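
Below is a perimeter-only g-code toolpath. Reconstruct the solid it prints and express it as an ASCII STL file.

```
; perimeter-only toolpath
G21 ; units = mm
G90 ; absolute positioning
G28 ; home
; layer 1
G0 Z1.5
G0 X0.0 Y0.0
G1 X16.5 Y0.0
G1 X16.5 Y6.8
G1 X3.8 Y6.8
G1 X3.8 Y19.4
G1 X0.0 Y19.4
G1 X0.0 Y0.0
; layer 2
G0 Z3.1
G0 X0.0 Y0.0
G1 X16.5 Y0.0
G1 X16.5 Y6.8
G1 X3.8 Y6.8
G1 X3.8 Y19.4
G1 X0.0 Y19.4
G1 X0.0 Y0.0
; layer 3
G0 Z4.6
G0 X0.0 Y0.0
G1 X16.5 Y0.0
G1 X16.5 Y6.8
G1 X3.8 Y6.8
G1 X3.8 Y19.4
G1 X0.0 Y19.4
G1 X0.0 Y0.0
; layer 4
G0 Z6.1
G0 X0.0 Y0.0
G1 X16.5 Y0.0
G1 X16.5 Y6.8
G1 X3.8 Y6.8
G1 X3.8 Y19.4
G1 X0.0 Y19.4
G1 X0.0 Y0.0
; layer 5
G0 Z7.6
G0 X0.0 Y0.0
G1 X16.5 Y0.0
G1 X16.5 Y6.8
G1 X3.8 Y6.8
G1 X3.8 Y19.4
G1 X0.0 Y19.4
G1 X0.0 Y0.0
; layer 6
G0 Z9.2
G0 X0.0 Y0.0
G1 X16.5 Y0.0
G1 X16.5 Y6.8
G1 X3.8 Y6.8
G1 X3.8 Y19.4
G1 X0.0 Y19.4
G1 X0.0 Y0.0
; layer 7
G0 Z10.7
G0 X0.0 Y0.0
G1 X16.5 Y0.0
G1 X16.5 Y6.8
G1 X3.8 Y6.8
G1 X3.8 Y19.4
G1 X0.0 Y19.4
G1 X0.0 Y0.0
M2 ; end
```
solid part
  facet normal 0.0000 0.0000 -1.0000
    outer loop
      vertex 16.5 6.8 0.0
      vertex 16.5 0.0 0.0
      vertex 0.0 0.0 0.0
    endloop
  endfacet
  facet normal 0.0000 0.0000 -1.0000
    outer loop
      vertex 3.8 6.8 0.0
      vertex 16.5 6.8 0.0
      vertex 0.0 0.0 0.0
    endloop
  endfacet
  facet normal 0.0000 0.0000 -1.0000
    outer loop
      vertex 3.8 19.4 0.0
      vertex 3.8 6.8 0.0
      vertex 0.0 0.0 0.0
    endloop
  endfacet
  facet normal 0.0000 0.0000 -1.0000
    outer loop
      vertex 0.0 19.4 0.0
      vertex 3.8 19.4 0.0
      vertex 0.0 0.0 0.0
    endloop
  endfacet
  facet normal 0.0000 0.0000 1.0000
    outer loop
      vertex 0.0 0.0 10.7
      vertex 16.5 0.0 10.7
      vertex 16.5 6.8 10.7
    endloop
  endfacet
  facet normal 0.0000 0.0000 1.0000
    outer loop
      vertex 0.0 0.0 10.7
      vertex 16.5 6.8 10.7
      vertex 3.8 6.8 10.7
    endloop
  endfacet
  facet normal 0.0000 0.0000 1.0000
    outer loop
      vertex 0.0 0.0 10.7
      vertex 3.8 6.8 10.7
      vertex 3.8 19.4 10.7
    endloop
  endfacet
  facet normal 0.0000 0.0000 1.0000
    outer loop
      vertex 0.0 0.0 10.7
      vertex 3.8 19.4 10.7
      vertex 0.0 19.4 10.7
    endloop
  endfacet
  facet normal 0.0000 -1.0000 0.0000
    outer loop
      vertex 0.0 0.0 0.0
      vertex 16.5 0.0 0.0
      vertex 16.5 0.0 10.7
    endloop
  endfacet
  facet normal 0.0000 -1.0000 0.0000
    outer loop
      vertex 0.0 0.0 0.0
      vertex 16.5 0.0 10.7
      vertex 0.0 0.0 10.7
    endloop
  endfacet
  facet normal 1.0000 0.0000 0.0000
    outer loop
      vertex 16.5 0.0 0.0
      vertex 16.5 6.8 0.0
      vertex 16.5 6.8 10.7
    endloop
  endfacet
  facet normal 1.0000 0.0000 0.0000
    outer loop
      vertex 16.5 0.0 0.0
      vertex 16.5 6.8 10.7
      vertex 16.5 0.0 10.7
    endloop
  endfacet
  facet normal 0.0000 1.0000 0.0000
    outer loop
      vertex 16.5 6.8 0.0
      vertex 3.8 6.8 0.0
      vertex 3.8 6.8 10.7
    endloop
  endfacet
  facet normal 0.0000 1.0000 0.0000
    outer loop
      vertex 16.5 6.8 0.0
      vertex 3.8 6.8 10.7
      vertex 16.5 6.8 10.7
    endloop
  endfacet
  facet normal 1.0000 0.0000 0.0000
    outer loop
      vertex 3.8 6.8 0.0
      vertex 3.8 19.4 0.0
      vertex 3.8 19.4 10.7
    endloop
  endfacet
  facet normal 1.0000 0.0000 0.0000
    outer loop
      vertex 3.8 6.8 0.0
      vertex 3.8 19.4 10.7
      vertex 3.8 6.8 10.7
    endloop
  endfacet
  facet normal 0.0000 1.0000 0.0000
    outer loop
      vertex 3.8 19.4 0.0
      vertex 0.0 19.4 0.0
      vertex 0.0 19.4 10.7
    endloop
  endfacet
  facet normal 0.0000 1.0000 0.0000
    outer loop
      vertex 3.8 19.4 0.0
      vertex 0.0 19.4 10.7
      vertex 3.8 19.4 10.7
    endloop
  endfacet
  facet normal -1.0000 0.0000 0.0000
    outer loop
      vertex 0.0 19.4 0.0
      vertex 0.0 0.0 0.0
      vertex 0.0 0.0 10.7
    endloop
  endfacet
  facet normal -1.0000 0.0000 0.0000
    outer loop
      vertex 0.0 19.4 0.0
      vertex 0.0 0.0 10.7
      vertex 0.0 19.4 10.7
    endloop
  endfacet
endsolid part

The G0 Z moves step by Δz≈1.5 mm. Every layer's G1 loop is the same polygon, so the solid is a straight extrusion of it from z=0 to z≈10.7. Closing with flat bottom and top caps and triangulating gives 20 facets — an L-shaped prism: outer 16.5 × 19.4 mm, arm thicknesses ≈ 6.8 mm (horizontal) and 3.8 mm (vertical), extruded 10.7 mm in z.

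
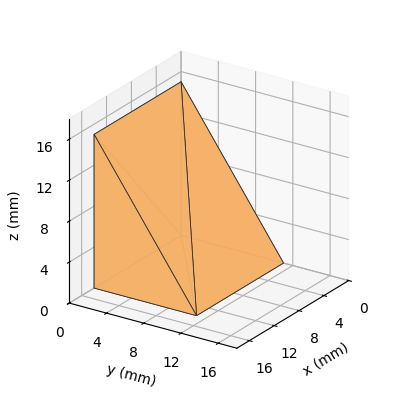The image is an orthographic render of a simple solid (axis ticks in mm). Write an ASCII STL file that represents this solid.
Reading the render: the shape is a wedge (ramp): 14 × 11 mm base, rising to 15 mm along the y=0 edge and sloping linearly to z=0 at y=11 (dimensions read to the nearest mm from the axis ticks). For the STL, each face is triangulated and given an outward normal.

solid part
  facet normal 0.0000 0.0000 -1.0000
    outer loop
      vertex 14.00 11.00 0.00
      vertex 14.00 0.00 0.00
      vertex 0.00 0.00 0.00
    endloop
  endfacet
  facet normal 0.0000 0.0000 -1.0000
    outer loop
      vertex 0.00 11.00 0.00
      vertex 14.00 11.00 0.00
      vertex 0.00 0.00 0.00
    endloop
  endfacet
  facet normal 0.0000 -1.0000 0.0000
    outer loop
      vertex 0.00 0.00 0.00
      vertex 14.00 0.00 0.00
      vertex 14.00 0.00 15.00
    endloop
  endfacet
  facet normal 0.0000 -1.0000 0.0000
    outer loop
      vertex 0.00 0.00 0.00
      vertex 14.00 0.00 15.00
      vertex 0.00 0.00 15.00
    endloop
  endfacet
  facet normal 0.0000 0.8064 0.5914
    outer loop
      vertex 0.00 0.00 15.00
      vertex 14.00 0.00 15.00
      vertex 14.00 11.00 0.00
    endloop
  endfacet
  facet normal 0.0000 0.8064 0.5914
    outer loop
      vertex 0.00 0.00 15.00
      vertex 14.00 11.00 0.00
      vertex 0.00 11.00 0.00
    endloop
  endfacet
  facet normal -1.0000 0.0000 0.0000
    outer loop
      vertex 0.00 0.00 15.00
      vertex 0.00 11.00 0.00
      vertex 0.00 0.00 0.00
    endloop
  endfacet
  facet normal 1.0000 0.0000 0.0000
    outer loop
      vertex 14.00 0.00 0.00
      vertex 14.00 11.00 0.00
      vertex 14.00 0.00 15.00
    endloop
  endfacet
endsolid part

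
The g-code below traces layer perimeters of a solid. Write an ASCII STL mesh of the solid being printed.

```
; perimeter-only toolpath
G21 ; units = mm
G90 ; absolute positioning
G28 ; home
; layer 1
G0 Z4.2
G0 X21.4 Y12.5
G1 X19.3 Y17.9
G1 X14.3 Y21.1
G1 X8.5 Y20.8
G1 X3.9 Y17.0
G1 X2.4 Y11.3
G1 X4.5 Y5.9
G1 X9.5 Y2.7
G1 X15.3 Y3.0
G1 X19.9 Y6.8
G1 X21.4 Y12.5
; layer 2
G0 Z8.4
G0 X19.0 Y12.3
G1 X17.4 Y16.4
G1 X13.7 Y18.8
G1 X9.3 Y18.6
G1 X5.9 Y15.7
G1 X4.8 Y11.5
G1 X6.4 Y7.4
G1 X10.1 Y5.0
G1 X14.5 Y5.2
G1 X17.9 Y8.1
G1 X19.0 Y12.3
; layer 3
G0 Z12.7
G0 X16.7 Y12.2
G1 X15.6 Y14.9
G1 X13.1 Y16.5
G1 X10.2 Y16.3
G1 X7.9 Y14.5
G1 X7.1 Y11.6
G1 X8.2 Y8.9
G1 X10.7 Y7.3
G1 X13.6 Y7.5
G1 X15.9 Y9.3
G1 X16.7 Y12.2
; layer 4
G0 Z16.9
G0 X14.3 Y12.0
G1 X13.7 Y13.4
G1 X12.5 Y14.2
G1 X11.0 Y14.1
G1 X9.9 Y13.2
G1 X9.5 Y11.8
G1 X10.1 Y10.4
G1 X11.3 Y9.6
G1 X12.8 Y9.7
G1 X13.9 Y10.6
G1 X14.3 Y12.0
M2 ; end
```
solid part
  facet normal 0.0000 0.0000 -1.0000
    outer loop
      vertex 14.9 23.4 0.0
      vertex 21.1 19.4 0.0
      vertex 23.8 12.6 0.0
    endloop
  endfacet
  facet normal 0.0000 0.0000 -1.0000
    outer loop
      vertex 7.6 23.0 0.0
      vertex 14.9 23.4 0.0
      vertex 23.8 12.6 0.0
    endloop
  endfacet
  facet normal 0.0000 0.0000 -1.0000
    outer loop
      vertex 1.9 18.3 0.0
      vertex 7.6 23.0 0.0
      vertex 23.8 12.6 0.0
    endloop
  endfacet
  facet normal 0.0000 0.0000 -1.0000
    outer loop
      vertex 0.0 11.2 0.0
      vertex 1.9 18.3 0.0
      vertex 23.8 12.6 0.0
    endloop
  endfacet
  facet normal 0.0000 0.0000 -1.0000
    outer loop
      vertex 2.7 4.4 0.0
      vertex 0.0 11.2 0.0
      vertex 23.8 12.6 0.0
    endloop
  endfacet
  facet normal 0.0000 0.0000 -1.0000
    outer loop
      vertex 8.9 0.4 0.0
      vertex 2.7 4.4 0.0
      vertex 23.8 12.6 0.0
    endloop
  endfacet
  facet normal 0.0000 0.0000 -1.0000
    outer loop
      vertex 16.2 0.8 0.0
      vertex 8.9 0.4 0.0
      vertex 23.8 12.6 0.0
    endloop
  endfacet
  facet normal 0.0000 0.0000 -1.0000
    outer loop
      vertex 21.9 5.5 0.0
      vertex 16.2 0.8 0.0
      vertex 23.8 12.6 0.0
    endloop
  endfacet
  facet normal 0.8190 0.3252 0.4727
    outer loop
      vertex 23.8 12.6 0.0
      vertex 21.1 19.4 0.0
      vertex 11.9 11.9 21.1
    endloop
  endfacet
  facet normal 0.4780 0.7409 0.4718
    outer loop
      vertex 21.1 19.4 0.0
      vertex 14.9 23.4 0.0
      vertex 11.9 11.9 21.1
    endloop
  endfacet
  facet normal -0.0482 0.8799 0.4727
    outer loop
      vertex 14.9 23.4 0.0
      vertex 7.6 23.0 0.0
      vertex 11.9 11.9 21.1
    endloop
  endfacet
  facet normal -0.5608 0.6801 0.4721
    outer loop
      vertex 7.6 23.0 0.0
      vertex 1.9 18.3 0.0
      vertex 11.9 11.9 21.1
    endloop
  endfacet
  facet normal -0.8513 0.2278 0.4726
    outer loop
      vertex 1.9 18.3 0.0
      vertex 0.0 11.2 0.0
      vertex 11.9 11.9 21.1
    endloop
  endfacet
  facet normal -0.8190 -0.3252 0.4727
    outer loop
      vertex 0.0 11.2 0.0
      vertex 2.7 4.4 0.0
      vertex 11.9 11.9 21.1
    endloop
  endfacet
  facet normal -0.4780 -0.7409 0.4718
    outer loop
      vertex 2.7 4.4 0.0
      vertex 8.9 0.4 0.0
      vertex 11.9 11.9 21.1
    endloop
  endfacet
  facet normal 0.0482 -0.8799 0.4727
    outer loop
      vertex 8.9 0.4 0.0
      vertex 16.2 0.8 0.0
      vertex 11.9 11.9 21.1
    endloop
  endfacet
  facet normal 0.5608 -0.6801 0.4721
    outer loop
      vertex 16.2 0.8 0.0
      vertex 21.9 5.5 0.0
      vertex 11.9 11.9 21.1
    endloop
  endfacet
  facet normal 0.8513 -0.2278 0.4726
    outer loop
      vertex 21.9 5.5 0.0
      vertex 23.8 12.6 0.0
      vertex 11.9 11.9 21.1
    endloop
  endfacet
endsolid part

The G0 Z moves step by Δz≈4.2 mm. The G1 loops shrink linearly with z, so the solid tapers from its base footprint up to z≈21.1. Closing with a flat bottom cap and the tapered top and triangulating gives 18 facets — a regular 10-sided pyramid, base circumscribed radius ≈ 11.9 mm, apex at z ≈ 21.1 mm.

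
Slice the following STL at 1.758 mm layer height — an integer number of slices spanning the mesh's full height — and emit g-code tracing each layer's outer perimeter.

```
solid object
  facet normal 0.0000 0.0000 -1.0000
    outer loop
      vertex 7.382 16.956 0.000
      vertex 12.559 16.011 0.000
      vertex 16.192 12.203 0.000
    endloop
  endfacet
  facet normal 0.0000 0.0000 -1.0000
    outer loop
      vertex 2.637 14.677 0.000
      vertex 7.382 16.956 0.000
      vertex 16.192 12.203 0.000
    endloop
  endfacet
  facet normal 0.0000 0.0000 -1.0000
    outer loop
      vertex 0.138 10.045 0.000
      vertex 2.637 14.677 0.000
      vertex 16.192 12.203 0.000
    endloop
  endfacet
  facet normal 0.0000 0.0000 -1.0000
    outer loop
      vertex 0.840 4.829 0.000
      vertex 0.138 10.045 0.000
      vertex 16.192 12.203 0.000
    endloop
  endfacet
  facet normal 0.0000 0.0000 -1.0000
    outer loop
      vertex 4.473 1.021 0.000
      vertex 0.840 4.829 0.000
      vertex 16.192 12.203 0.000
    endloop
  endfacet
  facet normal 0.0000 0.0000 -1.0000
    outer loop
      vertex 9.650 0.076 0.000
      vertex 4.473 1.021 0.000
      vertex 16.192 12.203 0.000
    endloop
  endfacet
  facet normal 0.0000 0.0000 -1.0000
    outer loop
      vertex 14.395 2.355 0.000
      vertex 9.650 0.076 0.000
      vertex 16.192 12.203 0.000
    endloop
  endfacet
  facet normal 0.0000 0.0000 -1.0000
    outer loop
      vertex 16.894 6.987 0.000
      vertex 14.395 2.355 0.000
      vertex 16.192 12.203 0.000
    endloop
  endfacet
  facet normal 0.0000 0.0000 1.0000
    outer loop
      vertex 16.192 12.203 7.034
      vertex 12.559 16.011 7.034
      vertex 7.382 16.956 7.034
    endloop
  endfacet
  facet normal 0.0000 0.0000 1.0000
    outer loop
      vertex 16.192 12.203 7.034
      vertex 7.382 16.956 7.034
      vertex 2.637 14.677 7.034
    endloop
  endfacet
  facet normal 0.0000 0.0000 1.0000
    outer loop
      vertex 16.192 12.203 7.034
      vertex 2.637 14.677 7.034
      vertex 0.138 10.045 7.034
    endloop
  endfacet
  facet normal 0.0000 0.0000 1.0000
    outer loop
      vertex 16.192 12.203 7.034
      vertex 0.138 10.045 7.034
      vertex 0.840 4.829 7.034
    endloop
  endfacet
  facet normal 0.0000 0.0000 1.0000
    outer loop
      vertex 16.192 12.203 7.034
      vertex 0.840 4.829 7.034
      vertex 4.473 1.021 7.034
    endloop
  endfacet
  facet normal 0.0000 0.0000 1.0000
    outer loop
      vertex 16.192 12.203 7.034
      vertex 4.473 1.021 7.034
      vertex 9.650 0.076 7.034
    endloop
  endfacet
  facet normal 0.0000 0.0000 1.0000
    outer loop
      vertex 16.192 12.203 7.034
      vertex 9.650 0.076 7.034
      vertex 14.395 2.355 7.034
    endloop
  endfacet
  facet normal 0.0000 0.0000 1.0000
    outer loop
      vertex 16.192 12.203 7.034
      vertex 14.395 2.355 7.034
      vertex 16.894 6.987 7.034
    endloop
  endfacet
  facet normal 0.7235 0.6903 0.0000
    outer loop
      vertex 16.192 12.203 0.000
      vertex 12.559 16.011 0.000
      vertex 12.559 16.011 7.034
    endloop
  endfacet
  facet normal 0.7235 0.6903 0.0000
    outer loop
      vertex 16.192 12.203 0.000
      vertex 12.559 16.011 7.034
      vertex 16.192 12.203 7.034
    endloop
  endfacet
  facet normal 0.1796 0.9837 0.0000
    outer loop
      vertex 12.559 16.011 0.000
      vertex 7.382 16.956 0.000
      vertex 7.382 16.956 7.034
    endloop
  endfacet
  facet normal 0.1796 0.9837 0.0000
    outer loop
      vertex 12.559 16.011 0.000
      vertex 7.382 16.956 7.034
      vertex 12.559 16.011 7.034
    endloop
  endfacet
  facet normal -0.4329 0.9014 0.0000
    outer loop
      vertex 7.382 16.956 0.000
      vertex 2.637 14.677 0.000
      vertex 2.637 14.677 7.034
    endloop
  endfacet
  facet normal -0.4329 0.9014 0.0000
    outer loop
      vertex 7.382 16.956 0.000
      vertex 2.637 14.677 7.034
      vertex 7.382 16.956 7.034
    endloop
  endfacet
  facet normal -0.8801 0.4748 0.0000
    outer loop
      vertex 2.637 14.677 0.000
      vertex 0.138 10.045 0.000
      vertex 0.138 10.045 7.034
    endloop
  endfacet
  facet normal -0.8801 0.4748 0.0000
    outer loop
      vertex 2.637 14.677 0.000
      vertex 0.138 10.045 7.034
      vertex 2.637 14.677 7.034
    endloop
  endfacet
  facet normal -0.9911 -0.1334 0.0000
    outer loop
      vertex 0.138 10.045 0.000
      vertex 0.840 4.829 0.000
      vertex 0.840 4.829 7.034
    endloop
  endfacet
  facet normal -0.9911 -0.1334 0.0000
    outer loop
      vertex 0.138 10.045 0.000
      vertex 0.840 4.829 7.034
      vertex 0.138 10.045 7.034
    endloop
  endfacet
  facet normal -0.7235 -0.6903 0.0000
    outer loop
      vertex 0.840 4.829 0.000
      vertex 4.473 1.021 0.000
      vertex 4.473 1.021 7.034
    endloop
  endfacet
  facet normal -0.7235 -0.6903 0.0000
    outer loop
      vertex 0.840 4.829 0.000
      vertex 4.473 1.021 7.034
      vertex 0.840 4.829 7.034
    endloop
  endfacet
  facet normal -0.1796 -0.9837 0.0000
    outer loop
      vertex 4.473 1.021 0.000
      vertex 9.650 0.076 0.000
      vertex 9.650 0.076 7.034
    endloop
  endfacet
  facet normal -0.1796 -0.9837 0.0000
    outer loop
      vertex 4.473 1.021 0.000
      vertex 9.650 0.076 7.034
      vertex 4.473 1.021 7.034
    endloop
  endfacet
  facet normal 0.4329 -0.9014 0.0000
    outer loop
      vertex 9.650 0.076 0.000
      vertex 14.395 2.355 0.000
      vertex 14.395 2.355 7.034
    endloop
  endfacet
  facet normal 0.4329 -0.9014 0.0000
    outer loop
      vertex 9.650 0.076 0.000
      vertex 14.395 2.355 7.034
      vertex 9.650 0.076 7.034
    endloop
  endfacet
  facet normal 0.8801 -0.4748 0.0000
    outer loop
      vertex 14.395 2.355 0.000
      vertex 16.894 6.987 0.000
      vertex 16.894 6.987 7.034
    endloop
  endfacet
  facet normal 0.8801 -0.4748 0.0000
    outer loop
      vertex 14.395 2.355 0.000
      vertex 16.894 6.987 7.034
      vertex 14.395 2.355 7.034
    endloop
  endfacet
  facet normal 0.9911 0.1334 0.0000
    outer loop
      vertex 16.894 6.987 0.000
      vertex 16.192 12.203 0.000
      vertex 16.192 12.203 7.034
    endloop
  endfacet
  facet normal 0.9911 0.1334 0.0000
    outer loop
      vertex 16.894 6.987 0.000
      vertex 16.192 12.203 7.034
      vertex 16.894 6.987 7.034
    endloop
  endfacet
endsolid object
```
; perimeter-only toolpath
G21 ; units = mm
G90 ; absolute positioning
G28 ; home
; layer 1
G0 Z1.758
G0 X16.192 Y12.203
G1 X12.559 Y16.011
G1 X7.382 Y16.956
G1 X2.637 Y14.677
G1 X0.138 Y10.045
G1 X0.840 Y4.829
G1 X4.473 Y1.021
G1 X9.650 Y0.076
G1 X14.395 Y2.355
G1 X16.894 Y6.987
G1 X16.192 Y12.203
; layer 2
G0 Z3.517
G0 X16.192 Y12.203
G1 X12.559 Y16.011
G1 X7.382 Y16.956
G1 X2.637 Y14.677
G1 X0.138 Y10.045
G1 X0.840 Y4.829
G1 X4.473 Y1.021
G1 X9.650 Y0.076
G1 X14.395 Y2.355
G1 X16.894 Y6.987
G1 X16.192 Y12.203
; layer 3
G0 Z5.276
G0 X16.192 Y12.203
G1 X12.559 Y16.011
G1 X7.382 Y16.956
G1 X2.637 Y14.677
G1 X0.138 Y10.045
G1 X0.840 Y4.829
G1 X4.473 Y1.021
G1 X9.650 Y0.076
G1 X14.395 Y2.355
G1 X16.894 Y6.987
G1 X16.192 Y12.203
; layer 4
G0 Z7.034
G0 X16.192 Y12.203
G1 X12.559 Y16.011
G1 X7.382 Y16.956
G1 X2.637 Y14.677
G1 X0.138 Y10.045
G1 X0.840 Y4.829
G1 X4.473 Y1.021
G1 X9.650 Y0.076
G1 X14.395 Y2.355
G1 X16.894 Y6.987
G1 X16.192 Y12.203
M2 ; end

The solid is a regular 10-sided prism (a cylinder approximated with 10 flat sides), circumscribed radius ≈ 8.52 mm, height ≈ 7.03 mm. Slicing at Δz = 1.758 mm — 4 equal slices spanning the solid's height, so layer i sits at z = i·h/4 — gives 4 non-empty perimeters. Each is a 10-segment closed polygon; G0 lifts to the layer z and rapids to the start vertex, then G1 traces the edges.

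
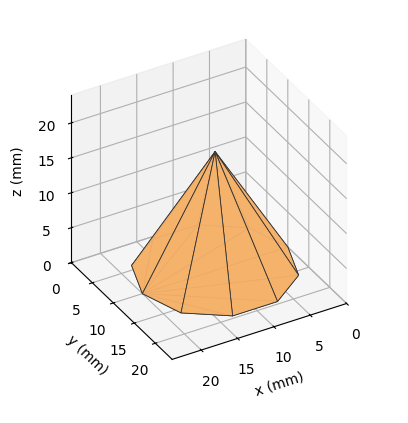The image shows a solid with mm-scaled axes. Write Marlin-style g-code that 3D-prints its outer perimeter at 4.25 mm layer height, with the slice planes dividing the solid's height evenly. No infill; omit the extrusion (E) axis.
Reading the render: the shape is a regular 10-sided pyramid, base circumscribed radius ≈ 10 mm, apex at z ≈ 17 mm (dimensions read to the nearest mm from the axis ticks). For the g-code, the solid's height is divided into equal slices at the stated Δz and each level perimeter traced with G1 moves after a G0 lift.

; perimeter-only toolpath
G21 ; units = mm
G90 ; absolute positioning
G28 ; home
; layer 1
G0 Z4.25
G0 X17.50 Y10.00
G1 X16.07 Y14.41
G1 X12.32 Y17.13
G1 X7.68 Y17.13
G1 X3.93 Y14.41
G1 X2.50 Y10.00
G1 X3.93 Y5.59
G1 X7.68 Y2.87
G1 X12.32 Y2.87
G1 X16.07 Y5.59
G1 X17.50 Y10.00
; layer 2
G0 Z8.50
G0 X15.00 Y10.00
G1 X14.04 Y12.94
G1 X11.54 Y14.76
G1 X8.46 Y14.76
G1 X5.96 Y12.94
G1 X5.00 Y10.00
G1 X5.96 Y7.06
G1 X8.46 Y5.25
G1 X11.54 Y5.25
G1 X14.04 Y7.06
G1 X15.00 Y10.00
; layer 3
G0 Z12.75
G0 X12.50 Y10.00
G1 X12.02 Y11.47
G1 X10.77 Y12.38
G1 X9.23 Y12.38
G1 X7.98 Y11.47
G1 X7.50 Y10.00
G1 X7.98 Y8.53
G1 X9.23 Y7.62
G1 X10.77 Y7.62
G1 X12.02 Y8.53
G1 X12.50 Y10.00
M2 ; end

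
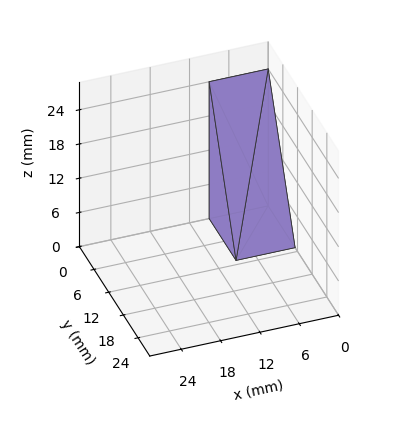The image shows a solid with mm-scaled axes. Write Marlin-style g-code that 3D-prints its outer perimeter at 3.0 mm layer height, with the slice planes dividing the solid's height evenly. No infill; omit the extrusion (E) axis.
Reading the render: the shape is a wedge (ramp): 9 × 11 mm base, rising to 24 mm along the y=0 edge and sloping linearly to z=0 at y=11 (dimensions read to the nearest mm from the axis ticks). For the g-code, the solid's height is divided into equal slices at the stated Δz and each level perimeter traced with G1 moves after a G0 lift.

; perimeter-only toolpath
G21 ; units = mm
G90 ; absolute positioning
G28 ; home
; layer 1
G0 Z3.0
G0 X0.0 Y0.0
G1 X9.0 Y0.0
G1 X9.0 Y9.6
G1 X0.0 Y9.6
G1 X0.0 Y0.0
; layer 2
G0 Z6.0
G0 X0.0 Y0.0
G1 X9.0 Y0.0
G1 X9.0 Y8.2
G1 X0.0 Y8.2
G1 X0.0 Y0.0
; layer 3
G0 Z9.0
G0 X0.0 Y0.0
G1 X9.0 Y0.0
G1 X9.0 Y6.9
G1 X0.0 Y6.9
G1 X0.0 Y0.0
; layer 4
G0 Z12.0
G0 X0.0 Y0.0
G1 X9.0 Y0.0
G1 X9.0 Y5.5
G1 X0.0 Y5.5
G1 X0.0 Y0.0
; layer 5
G0 Z15.0
G0 X0.0 Y0.0
G1 X9.0 Y0.0
G1 X9.0 Y4.1
G1 X0.0 Y4.1
G1 X0.0 Y0.0
; layer 6
G0 Z18.0
G0 X0.0 Y0.0
G1 X9.0 Y0.0
G1 X9.0 Y2.8
G1 X0.0 Y2.8
G1 X0.0 Y0.0
; layer 7
G0 Z21.0
G0 X0.0 Y0.0
G1 X9.0 Y0.0
G1 X9.0 Y1.4
G1 X0.0 Y1.4
G1 X0.0 Y0.0
M2 ; end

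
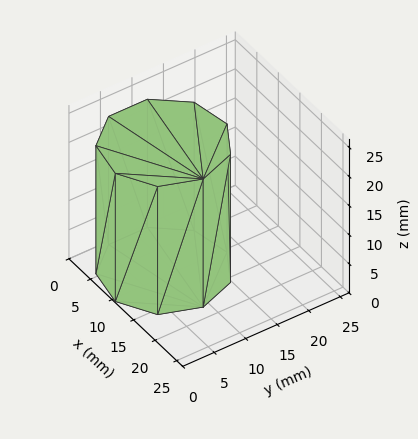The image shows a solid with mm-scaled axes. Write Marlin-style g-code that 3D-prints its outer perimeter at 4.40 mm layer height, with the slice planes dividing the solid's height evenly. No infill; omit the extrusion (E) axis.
Reading the render: the shape is a regular 9-sided prism (a cylinder approximated with 9 flat sides), circumscribed radius ≈ 9 mm, height ≈ 22 mm (dimensions read to the nearest mm from the axis ticks). For the g-code, the solid's height is divided into equal slices at the stated Δz and each level perimeter traced with G1 moves after a G0 lift.

; perimeter-only toolpath
G21 ; units = mm
G90 ; absolute positioning
G28 ; home
; layer 1
G0 Z4.40
G0 X18.00 Y9.00
G1 X15.89 Y14.79
G1 X10.56 Y17.86
G1 X4.50 Y16.79
G1 X0.54 Y12.08
G1 X0.54 Y5.92
G1 X4.50 Y1.21
G1 X10.56 Y0.14
G1 X15.89 Y3.21
G1 X18.00 Y9.00
; layer 2
G0 Z8.80
G0 X18.00 Y9.00
G1 X15.89 Y14.79
G1 X10.56 Y17.86
G1 X4.50 Y16.79
G1 X0.54 Y12.08
G1 X0.54 Y5.92
G1 X4.50 Y1.21
G1 X10.56 Y0.14
G1 X15.89 Y3.21
G1 X18.00 Y9.00
; layer 3
G0 Z13.20
G0 X18.00 Y9.00
G1 X15.89 Y14.79
G1 X10.56 Y17.86
G1 X4.50 Y16.79
G1 X0.54 Y12.08
G1 X0.54 Y5.92
G1 X4.50 Y1.21
G1 X10.56 Y0.14
G1 X15.89 Y3.21
G1 X18.00 Y9.00
; layer 4
G0 Z17.60
G0 X18.00 Y9.00
G1 X15.89 Y14.79
G1 X10.56 Y17.86
G1 X4.50 Y16.79
G1 X0.54 Y12.08
G1 X0.54 Y5.92
G1 X4.50 Y1.21
G1 X10.56 Y0.14
G1 X15.89 Y3.21
G1 X18.00 Y9.00
; layer 5
G0 Z22.00
G0 X18.00 Y9.00
G1 X15.89 Y14.79
G1 X10.56 Y17.86
G1 X4.50 Y16.79
G1 X0.54 Y12.08
G1 X0.54 Y5.92
G1 X4.50 Y1.21
G1 X10.56 Y0.14
G1 X15.89 Y3.21
G1 X18.00 Y9.00
M2 ; end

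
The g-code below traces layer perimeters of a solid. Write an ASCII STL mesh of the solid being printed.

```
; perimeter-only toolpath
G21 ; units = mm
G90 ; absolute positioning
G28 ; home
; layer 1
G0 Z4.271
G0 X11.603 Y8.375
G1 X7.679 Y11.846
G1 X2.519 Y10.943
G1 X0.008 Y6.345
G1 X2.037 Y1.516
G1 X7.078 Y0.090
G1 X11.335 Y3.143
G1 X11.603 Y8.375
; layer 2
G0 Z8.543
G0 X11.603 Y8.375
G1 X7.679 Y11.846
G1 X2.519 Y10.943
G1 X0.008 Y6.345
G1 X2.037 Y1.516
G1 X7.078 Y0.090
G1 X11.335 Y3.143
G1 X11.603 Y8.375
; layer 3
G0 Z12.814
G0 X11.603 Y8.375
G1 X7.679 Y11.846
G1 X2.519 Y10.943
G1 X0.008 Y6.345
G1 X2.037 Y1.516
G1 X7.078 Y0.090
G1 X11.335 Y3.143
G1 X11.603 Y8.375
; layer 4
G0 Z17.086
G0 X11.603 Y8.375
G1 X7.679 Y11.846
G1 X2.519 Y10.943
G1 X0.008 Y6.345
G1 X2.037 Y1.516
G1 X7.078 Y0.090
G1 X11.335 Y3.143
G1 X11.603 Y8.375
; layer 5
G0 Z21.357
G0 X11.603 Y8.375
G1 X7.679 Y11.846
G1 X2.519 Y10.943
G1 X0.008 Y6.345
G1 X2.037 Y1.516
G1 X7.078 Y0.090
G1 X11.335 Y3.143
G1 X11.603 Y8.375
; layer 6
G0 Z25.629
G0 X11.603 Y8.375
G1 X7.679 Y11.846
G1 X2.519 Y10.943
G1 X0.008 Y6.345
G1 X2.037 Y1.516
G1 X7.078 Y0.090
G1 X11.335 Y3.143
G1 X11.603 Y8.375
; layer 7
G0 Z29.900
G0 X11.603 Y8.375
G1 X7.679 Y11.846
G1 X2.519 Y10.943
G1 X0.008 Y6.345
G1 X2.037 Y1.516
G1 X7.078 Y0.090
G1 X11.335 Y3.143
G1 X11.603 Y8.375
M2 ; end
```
solid part
  facet normal 0.0000 0.0000 -1.0000
    outer loop
      vertex 2.519 10.943 0.000
      vertex 7.679 11.846 0.000
      vertex 11.603 8.375 0.000
    endloop
  endfacet
  facet normal 0.0000 0.0000 -1.0000
    outer loop
      vertex 0.008 6.345 0.000
      vertex 2.519 10.943 0.000
      vertex 11.603 8.375 0.000
    endloop
  endfacet
  facet normal 0.0000 0.0000 -1.0000
    outer loop
      vertex 2.037 1.516 0.000
      vertex 0.008 6.345 0.000
      vertex 11.603 8.375 0.000
    endloop
  endfacet
  facet normal 0.0000 0.0000 -1.0000
    outer loop
      vertex 7.078 0.090 0.000
      vertex 2.037 1.516 0.000
      vertex 11.603 8.375 0.000
    endloop
  endfacet
  facet normal 0.0000 0.0000 -1.0000
    outer loop
      vertex 11.335 3.143 0.000
      vertex 7.078 0.090 0.000
      vertex 11.603 8.375 0.000
    endloop
  endfacet
  facet normal 0.0000 0.0000 1.0000
    outer loop
      vertex 11.603 8.375 29.900
      vertex 7.679 11.846 29.900
      vertex 2.519 10.943 29.900
    endloop
  endfacet
  facet normal 0.0000 0.0000 1.0000
    outer loop
      vertex 11.603 8.375 29.900
      vertex 2.519 10.943 29.900
      vertex 0.008 6.345 29.900
    endloop
  endfacet
  facet normal 0.0000 0.0000 1.0000
    outer loop
      vertex 11.603 8.375 29.900
      vertex 0.008 6.345 29.900
      vertex 2.037 1.516 29.900
    endloop
  endfacet
  facet normal 0.0000 0.0000 1.0000
    outer loop
      vertex 11.603 8.375 29.900
      vertex 2.037 1.516 29.900
      vertex 7.078 0.090 29.900
    endloop
  endfacet
  facet normal 0.0000 0.0000 1.0000
    outer loop
      vertex 11.603 8.375 29.900
      vertex 7.078 0.090 29.900
      vertex 11.335 3.143 29.900
    endloop
  endfacet
  facet normal 0.6625 0.7490 0.0000
    outer loop
      vertex 11.603 8.375 0.000
      vertex 7.679 11.846 0.000
      vertex 7.679 11.846 29.900
    endloop
  endfacet
  facet normal 0.6625 0.7490 0.0000
    outer loop
      vertex 11.603 8.375 0.000
      vertex 7.679 11.846 29.900
      vertex 11.603 8.375 29.900
    endloop
  endfacet
  facet normal -0.1724 0.9850 0.0000
    outer loop
      vertex 7.679 11.846 0.000
      vertex 2.519 10.943 0.000
      vertex 2.519 10.943 29.900
    endloop
  endfacet
  facet normal -0.1724 0.9850 0.0000
    outer loop
      vertex 7.679 11.846 0.000
      vertex 2.519 10.943 29.900
      vertex 7.679 11.846 29.900
    endloop
  endfacet
  facet normal -0.8777 0.4793 0.0000
    outer loop
      vertex 2.519 10.943 0.000
      vertex 0.008 6.345 0.000
      vertex 0.008 6.345 29.900
    endloop
  endfacet
  facet normal -0.8777 0.4793 0.0000
    outer loop
      vertex 2.519 10.943 0.000
      vertex 0.008 6.345 29.900
      vertex 2.519 10.943 29.900
    endloop
  endfacet
  facet normal -0.9219 -0.3874 0.0000
    outer loop
      vertex 0.008 6.345 0.000
      vertex 2.037 1.516 0.000
      vertex 2.037 1.516 29.900
    endloop
  endfacet
  facet normal -0.9219 -0.3874 0.0000
    outer loop
      vertex 0.008 6.345 0.000
      vertex 2.037 1.516 29.900
      vertex 0.008 6.345 29.900
    endloop
  endfacet
  facet normal -0.2722 -0.9622 0.0000
    outer loop
      vertex 2.037 1.516 0.000
      vertex 7.078 0.090 0.000
      vertex 7.078 0.090 29.900
    endloop
  endfacet
  facet normal -0.2722 -0.9622 0.0000
    outer loop
      vertex 2.037 1.516 0.000
      vertex 7.078 0.090 29.900
      vertex 2.037 1.516 29.900
    endloop
  endfacet
  facet normal 0.5828 -0.8126 0.0000
    outer loop
      vertex 7.078 0.090 0.000
      vertex 11.335 3.143 0.000
      vertex 11.335 3.143 29.900
    endloop
  endfacet
  facet normal 0.5828 -0.8126 0.0000
    outer loop
      vertex 7.078 0.090 0.000
      vertex 11.335 3.143 29.900
      vertex 7.078 0.090 29.900
    endloop
  endfacet
  facet normal 0.9987 -0.0512 0.0000
    outer loop
      vertex 11.335 3.143 0.000
      vertex 11.603 8.375 0.000
      vertex 11.603 8.375 29.900
    endloop
  endfacet
  facet normal 0.9987 -0.0512 0.0000
    outer loop
      vertex 11.335 3.143 0.000
      vertex 11.603 8.375 29.900
      vertex 11.335 3.143 29.900
    endloop
  endfacet
endsolid part

The G0 Z moves step by Δz≈4.271 mm. Every layer's G1 loop is the same polygon, so the solid is a straight extrusion of it from z=0 to z≈29.9. Closing with flat bottom and top caps and triangulating gives 24 facets — a regular 7-sided prism (a cylinder approximated with 7 flat sides), circumscribed radius ≈ 6.04 mm, height ≈ 29.9 mm.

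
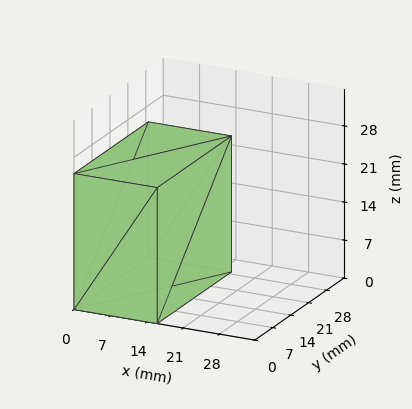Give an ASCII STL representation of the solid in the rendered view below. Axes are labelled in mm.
Reading the render: the shape is a rectangular box, roughly 16 × 29 mm footprint and 25 mm tall (dimensions read to the nearest mm from the axis ticks). For the STL, each face is triangulated and given an outward normal.

solid part
  facet normal 0.0000 0.0000 -1.0000
    outer loop
      vertex 16.0 29.0 0.0
      vertex 16.0 0.0 0.0
      vertex 0.0 0.0 0.0
    endloop
  endfacet
  facet normal 0.0000 0.0000 -1.0000
    outer loop
      vertex 0.0 29.0 0.0
      vertex 16.0 29.0 0.0
      vertex 0.0 0.0 0.0
    endloop
  endfacet
  facet normal 0.0000 0.0000 1.0000
    outer loop
      vertex 0.0 0.0 25.0
      vertex 16.0 0.0 25.0
      vertex 16.0 29.0 25.0
    endloop
  endfacet
  facet normal 0.0000 0.0000 1.0000
    outer loop
      vertex 0.0 0.0 25.0
      vertex 16.0 29.0 25.0
      vertex 0.0 29.0 25.0
    endloop
  endfacet
  facet normal 0.0000 -1.0000 0.0000
    outer loop
      vertex 0.0 0.0 0.0
      vertex 16.0 0.0 0.0
      vertex 16.0 0.0 25.0
    endloop
  endfacet
  facet normal 0.0000 -1.0000 0.0000
    outer loop
      vertex 0.0 0.0 0.0
      vertex 16.0 0.0 25.0
      vertex 0.0 0.0 25.0
    endloop
  endfacet
  facet normal 0.0000 1.0000 0.0000
    outer loop
      vertex 16.0 29.0 25.0
      vertex 16.0 29.0 0.0
      vertex 0.0 29.0 0.0
    endloop
  endfacet
  facet normal 0.0000 1.0000 0.0000
    outer loop
      vertex 0.0 29.0 25.0
      vertex 16.0 29.0 25.0
      vertex 0.0 29.0 0.0
    endloop
  endfacet
  facet normal -1.0000 0.0000 0.0000
    outer loop
      vertex 0.0 29.0 25.0
      vertex 0.0 29.0 0.0
      vertex 0.0 0.0 0.0
    endloop
  endfacet
  facet normal -1.0000 0.0000 0.0000
    outer loop
      vertex 0.0 0.0 25.0
      vertex 0.0 29.0 25.0
      vertex 0.0 0.0 0.0
    endloop
  endfacet
  facet normal 1.0000 0.0000 0.0000
    outer loop
      vertex 16.0 0.0 0.0
      vertex 16.0 29.0 0.0
      vertex 16.0 29.0 25.0
    endloop
  endfacet
  facet normal 1.0000 0.0000 0.0000
    outer loop
      vertex 16.0 0.0 0.0
      vertex 16.0 29.0 25.0
      vertex 16.0 0.0 25.0
    endloop
  endfacet
endsolid part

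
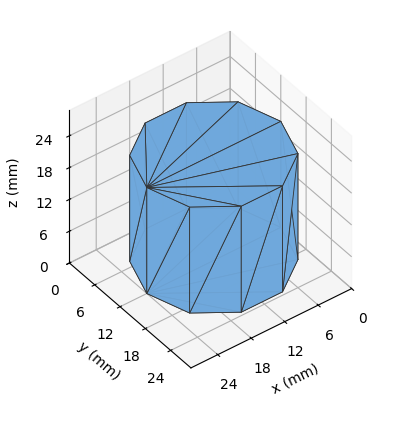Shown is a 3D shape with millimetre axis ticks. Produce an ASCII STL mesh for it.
Reading the render: the shape is a regular 10-sided prism (a cylinder approximated with 10 flat sides), circumscribed radius ≈ 12 mm, height ≈ 20 mm (dimensions read to the nearest mm from the axis ticks). For the STL, each face is triangulated and given an outward normal.

solid part
  facet normal 0.0000 0.0000 -1.0000
    outer loop
      vertex 15.7 23.4 0.0
      vertex 21.7 19.1 0.0
      vertex 24.0 12.0 0.0
    endloop
  endfacet
  facet normal 0.0000 0.0000 -1.0000
    outer loop
      vertex 8.3 23.4 0.0
      vertex 15.7 23.4 0.0
      vertex 24.0 12.0 0.0
    endloop
  endfacet
  facet normal 0.0000 0.0000 -1.0000
    outer loop
      vertex 2.3 19.1 0.0
      vertex 8.3 23.4 0.0
      vertex 24.0 12.0 0.0
    endloop
  endfacet
  facet normal 0.0000 0.0000 -1.0000
    outer loop
      vertex 0.0 12.0 0.0
      vertex 2.3 19.1 0.0
      vertex 24.0 12.0 0.0
    endloop
  endfacet
  facet normal 0.0000 0.0000 -1.0000
    outer loop
      vertex 2.3 4.9 0.0
      vertex 0.0 12.0 0.0
      vertex 24.0 12.0 0.0
    endloop
  endfacet
  facet normal 0.0000 0.0000 -1.0000
    outer loop
      vertex 8.3 0.6 0.0
      vertex 2.3 4.9 0.0
      vertex 24.0 12.0 0.0
    endloop
  endfacet
  facet normal 0.0000 0.0000 -1.0000
    outer loop
      vertex 15.7 0.6 0.0
      vertex 8.3 0.6 0.0
      vertex 24.0 12.0 0.0
    endloop
  endfacet
  facet normal 0.0000 0.0000 -1.0000
    outer loop
      vertex 21.7 4.9 0.0
      vertex 15.7 0.6 0.0
      vertex 24.0 12.0 0.0
    endloop
  endfacet
  facet normal 0.0000 0.0000 1.0000
    outer loop
      vertex 24.0 12.0 20.0
      vertex 21.7 19.1 20.0
      vertex 15.7 23.4 20.0
    endloop
  endfacet
  facet normal 0.0000 0.0000 1.0000
    outer loop
      vertex 24.0 12.0 20.0
      vertex 15.7 23.4 20.0
      vertex 8.3 23.4 20.0
    endloop
  endfacet
  facet normal 0.0000 0.0000 1.0000
    outer loop
      vertex 24.0 12.0 20.0
      vertex 8.3 23.4 20.0
      vertex 2.3 19.1 20.0
    endloop
  endfacet
  facet normal 0.0000 0.0000 1.0000
    outer loop
      vertex 24.0 12.0 20.0
      vertex 2.3 19.1 20.0
      vertex 0.0 12.0 20.0
    endloop
  endfacet
  facet normal 0.0000 0.0000 1.0000
    outer loop
      vertex 24.0 12.0 20.0
      vertex 0.0 12.0 20.0
      vertex 2.3 4.9 20.0
    endloop
  endfacet
  facet normal 0.0000 0.0000 1.0000
    outer loop
      vertex 24.0 12.0 20.0
      vertex 2.3 4.9 20.0
      vertex 8.3 0.6 20.0
    endloop
  endfacet
  facet normal 0.0000 0.0000 1.0000
    outer loop
      vertex 24.0 12.0 20.0
      vertex 8.3 0.6 20.0
      vertex 15.7 0.6 20.0
    endloop
  endfacet
  facet normal 0.0000 0.0000 1.0000
    outer loop
      vertex 24.0 12.0 20.0
      vertex 15.7 0.6 20.0
      vertex 21.7 4.9 20.0
    endloop
  endfacet
  facet normal 0.9513 0.3082 0.0000
    outer loop
      vertex 24.0 12.0 0.0
      vertex 21.7 19.1 0.0
      vertex 21.7 19.1 20.0
    endloop
  endfacet
  facet normal 0.9513 0.3082 0.0000
    outer loop
      vertex 24.0 12.0 0.0
      vertex 21.7 19.1 20.0
      vertex 24.0 12.0 20.0
    endloop
  endfacet
  facet normal 0.5825 0.8128 0.0000
    outer loop
      vertex 21.7 19.1 0.0
      vertex 15.7 23.4 0.0
      vertex 15.7 23.4 20.0
    endloop
  endfacet
  facet normal 0.5825 0.8128 0.0000
    outer loop
      vertex 21.7 19.1 0.0
      vertex 15.7 23.4 20.0
      vertex 21.7 19.1 20.0
    endloop
  endfacet
  facet normal 0.0000 1.0000 0.0000
    outer loop
      vertex 15.7 23.4 0.0
      vertex 8.3 23.4 0.0
      vertex 8.3 23.4 20.0
    endloop
  endfacet
  facet normal 0.0000 1.0000 0.0000
    outer loop
      vertex 15.7 23.4 0.0
      vertex 8.3 23.4 20.0
      vertex 15.7 23.4 20.0
    endloop
  endfacet
  facet normal -0.5825 0.8128 0.0000
    outer loop
      vertex 8.3 23.4 0.0
      vertex 2.3 19.1 0.0
      vertex 2.3 19.1 20.0
    endloop
  endfacet
  facet normal -0.5825 0.8128 0.0000
    outer loop
      vertex 8.3 23.4 0.0
      vertex 2.3 19.1 20.0
      vertex 8.3 23.4 20.0
    endloop
  endfacet
  facet normal -0.9513 0.3082 0.0000
    outer loop
      vertex 2.3 19.1 0.0
      vertex 0.0 12.0 0.0
      vertex 0.0 12.0 20.0
    endloop
  endfacet
  facet normal -0.9513 0.3082 0.0000
    outer loop
      vertex 2.3 19.1 0.0
      vertex 0.0 12.0 20.0
      vertex 2.3 19.1 20.0
    endloop
  endfacet
  facet normal -0.9513 -0.3082 0.0000
    outer loop
      vertex 0.0 12.0 0.0
      vertex 2.3 4.9 0.0
      vertex 2.3 4.9 20.0
    endloop
  endfacet
  facet normal -0.9513 -0.3082 0.0000
    outer loop
      vertex 0.0 12.0 0.0
      vertex 2.3 4.9 20.0
      vertex 0.0 12.0 20.0
    endloop
  endfacet
  facet normal -0.5825 -0.8128 0.0000
    outer loop
      vertex 2.3 4.9 0.0
      vertex 8.3 0.6 0.0
      vertex 8.3 0.6 20.0
    endloop
  endfacet
  facet normal -0.5825 -0.8128 0.0000
    outer loop
      vertex 2.3 4.9 0.0
      vertex 8.3 0.6 20.0
      vertex 2.3 4.9 20.0
    endloop
  endfacet
  facet normal 0.0000 -1.0000 0.0000
    outer loop
      vertex 8.3 0.6 0.0
      vertex 15.7 0.6 0.0
      vertex 15.7 0.6 20.0
    endloop
  endfacet
  facet normal 0.0000 -1.0000 0.0000
    outer loop
      vertex 8.3 0.6 0.0
      vertex 15.7 0.6 20.0
      vertex 8.3 0.6 20.0
    endloop
  endfacet
  facet normal 0.5825 -0.8128 0.0000
    outer loop
      vertex 15.7 0.6 0.0
      vertex 21.7 4.9 0.0
      vertex 21.7 4.9 20.0
    endloop
  endfacet
  facet normal 0.5825 -0.8128 0.0000
    outer loop
      vertex 15.7 0.6 0.0
      vertex 21.7 4.9 20.0
      vertex 15.7 0.6 20.0
    endloop
  endfacet
  facet normal 0.9513 -0.3082 0.0000
    outer loop
      vertex 21.7 4.9 0.0
      vertex 24.0 12.0 0.0
      vertex 24.0 12.0 20.0
    endloop
  endfacet
  facet normal 0.9513 -0.3082 0.0000
    outer loop
      vertex 21.7 4.9 0.0
      vertex 24.0 12.0 20.0
      vertex 21.7 4.9 20.0
    endloop
  endfacet
endsolid part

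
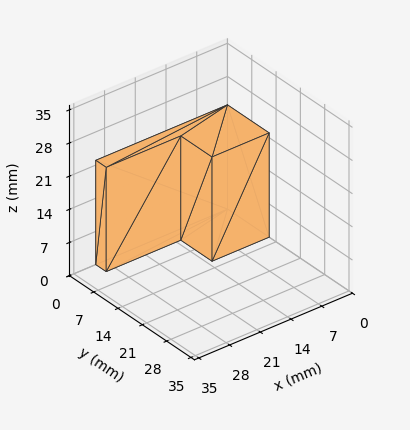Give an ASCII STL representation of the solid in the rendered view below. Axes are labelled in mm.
Reading the render: the shape is an L-shaped prism: outer 30 × 12 mm, arm thicknesses ≈ 3 mm (horizontal) and 13 mm (vertical), extruded 22 mm in z (dimensions read to the nearest mm from the axis ticks). For the STL, each face is triangulated and given an outward normal.

solid part
  facet normal 0.0000 0.0000 -1.0000
    outer loop
      vertex 30.000 3.000 0.000
      vertex 30.000 0.000 0.000
      vertex 0.000 0.000 0.000
    endloop
  endfacet
  facet normal 0.0000 0.0000 -1.0000
    outer loop
      vertex 13.000 3.000 0.000
      vertex 30.000 3.000 0.000
      vertex 0.000 0.000 0.000
    endloop
  endfacet
  facet normal 0.0000 0.0000 -1.0000
    outer loop
      vertex 13.000 12.000 0.000
      vertex 13.000 3.000 0.000
      vertex 0.000 0.000 0.000
    endloop
  endfacet
  facet normal 0.0000 0.0000 -1.0000
    outer loop
      vertex 0.000 12.000 0.000
      vertex 13.000 12.000 0.000
      vertex 0.000 0.000 0.000
    endloop
  endfacet
  facet normal 0.0000 0.0000 1.0000
    outer loop
      vertex 0.000 0.000 22.000
      vertex 30.000 0.000 22.000
      vertex 30.000 3.000 22.000
    endloop
  endfacet
  facet normal 0.0000 0.0000 1.0000
    outer loop
      vertex 0.000 0.000 22.000
      vertex 30.000 3.000 22.000
      vertex 13.000 3.000 22.000
    endloop
  endfacet
  facet normal 0.0000 0.0000 1.0000
    outer loop
      vertex 0.000 0.000 22.000
      vertex 13.000 3.000 22.000
      vertex 13.000 12.000 22.000
    endloop
  endfacet
  facet normal 0.0000 0.0000 1.0000
    outer loop
      vertex 0.000 0.000 22.000
      vertex 13.000 12.000 22.000
      vertex 0.000 12.000 22.000
    endloop
  endfacet
  facet normal 0.0000 -1.0000 0.0000
    outer loop
      vertex 0.000 0.000 0.000
      vertex 30.000 0.000 0.000
      vertex 30.000 0.000 22.000
    endloop
  endfacet
  facet normal 0.0000 -1.0000 0.0000
    outer loop
      vertex 0.000 0.000 0.000
      vertex 30.000 0.000 22.000
      vertex 0.000 0.000 22.000
    endloop
  endfacet
  facet normal 1.0000 0.0000 0.0000
    outer loop
      vertex 30.000 0.000 0.000
      vertex 30.000 3.000 0.000
      vertex 30.000 3.000 22.000
    endloop
  endfacet
  facet normal 1.0000 0.0000 0.0000
    outer loop
      vertex 30.000 0.000 0.000
      vertex 30.000 3.000 22.000
      vertex 30.000 0.000 22.000
    endloop
  endfacet
  facet normal 0.0000 1.0000 0.0000
    outer loop
      vertex 30.000 3.000 0.000
      vertex 13.000 3.000 0.000
      vertex 13.000 3.000 22.000
    endloop
  endfacet
  facet normal 0.0000 1.0000 0.0000
    outer loop
      vertex 30.000 3.000 0.000
      vertex 13.000 3.000 22.000
      vertex 30.000 3.000 22.000
    endloop
  endfacet
  facet normal 1.0000 0.0000 0.0000
    outer loop
      vertex 13.000 3.000 0.000
      vertex 13.000 12.000 0.000
      vertex 13.000 12.000 22.000
    endloop
  endfacet
  facet normal 1.0000 0.0000 0.0000
    outer loop
      vertex 13.000 3.000 0.000
      vertex 13.000 12.000 22.000
      vertex 13.000 3.000 22.000
    endloop
  endfacet
  facet normal 0.0000 1.0000 0.0000
    outer loop
      vertex 13.000 12.000 0.000
      vertex 0.000 12.000 0.000
      vertex 0.000 12.000 22.000
    endloop
  endfacet
  facet normal 0.0000 1.0000 0.0000
    outer loop
      vertex 13.000 12.000 0.000
      vertex 0.000 12.000 22.000
      vertex 13.000 12.000 22.000
    endloop
  endfacet
  facet normal -1.0000 0.0000 0.0000
    outer loop
      vertex 0.000 12.000 0.000
      vertex 0.000 0.000 0.000
      vertex 0.000 0.000 22.000
    endloop
  endfacet
  facet normal -1.0000 0.0000 0.0000
    outer loop
      vertex 0.000 12.000 0.000
      vertex 0.000 0.000 22.000
      vertex 0.000 12.000 22.000
    endloop
  endfacet
endsolid part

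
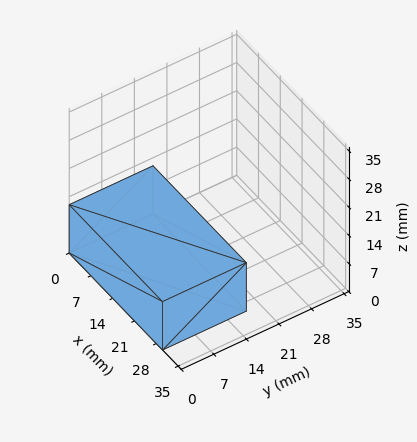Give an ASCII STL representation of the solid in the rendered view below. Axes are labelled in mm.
Reading the render: the shape is a rectangular box, roughly 30 × 18 mm footprint and 12 mm tall (dimensions read to the nearest mm from the axis ticks). For the STL, each face is triangulated and given an outward normal.

solid part
  facet normal 0.0000 0.0000 -1.0000
    outer loop
      vertex 30.0 18.0 0.0
      vertex 30.0 0.0 0.0
      vertex 0.0 0.0 0.0
    endloop
  endfacet
  facet normal 0.0000 0.0000 -1.0000
    outer loop
      vertex 0.0 18.0 0.0
      vertex 30.0 18.0 0.0
      vertex 0.0 0.0 0.0
    endloop
  endfacet
  facet normal 0.0000 0.0000 1.0000
    outer loop
      vertex 0.0 0.0 12.0
      vertex 30.0 0.0 12.0
      vertex 30.0 18.0 12.0
    endloop
  endfacet
  facet normal 0.0000 0.0000 1.0000
    outer loop
      vertex 0.0 0.0 12.0
      vertex 30.0 18.0 12.0
      vertex 0.0 18.0 12.0
    endloop
  endfacet
  facet normal 0.0000 -1.0000 0.0000
    outer loop
      vertex 0.0 0.0 0.0
      vertex 30.0 0.0 0.0
      vertex 30.0 0.0 12.0
    endloop
  endfacet
  facet normal 0.0000 -1.0000 0.0000
    outer loop
      vertex 0.0 0.0 0.0
      vertex 30.0 0.0 12.0
      vertex 0.0 0.0 12.0
    endloop
  endfacet
  facet normal 0.0000 1.0000 0.0000
    outer loop
      vertex 30.0 18.0 12.0
      vertex 30.0 18.0 0.0
      vertex 0.0 18.0 0.0
    endloop
  endfacet
  facet normal 0.0000 1.0000 0.0000
    outer loop
      vertex 0.0 18.0 12.0
      vertex 30.0 18.0 12.0
      vertex 0.0 18.0 0.0
    endloop
  endfacet
  facet normal -1.0000 0.0000 0.0000
    outer loop
      vertex 0.0 18.0 12.0
      vertex 0.0 18.0 0.0
      vertex 0.0 0.0 0.0
    endloop
  endfacet
  facet normal -1.0000 0.0000 0.0000
    outer loop
      vertex 0.0 0.0 12.0
      vertex 0.0 18.0 12.0
      vertex 0.0 0.0 0.0
    endloop
  endfacet
  facet normal 1.0000 0.0000 0.0000
    outer loop
      vertex 30.0 0.0 0.0
      vertex 30.0 18.0 0.0
      vertex 30.0 18.0 12.0
    endloop
  endfacet
  facet normal 1.0000 0.0000 0.0000
    outer loop
      vertex 30.0 0.0 0.0
      vertex 30.0 18.0 12.0
      vertex 30.0 0.0 12.0
    endloop
  endfacet
endsolid part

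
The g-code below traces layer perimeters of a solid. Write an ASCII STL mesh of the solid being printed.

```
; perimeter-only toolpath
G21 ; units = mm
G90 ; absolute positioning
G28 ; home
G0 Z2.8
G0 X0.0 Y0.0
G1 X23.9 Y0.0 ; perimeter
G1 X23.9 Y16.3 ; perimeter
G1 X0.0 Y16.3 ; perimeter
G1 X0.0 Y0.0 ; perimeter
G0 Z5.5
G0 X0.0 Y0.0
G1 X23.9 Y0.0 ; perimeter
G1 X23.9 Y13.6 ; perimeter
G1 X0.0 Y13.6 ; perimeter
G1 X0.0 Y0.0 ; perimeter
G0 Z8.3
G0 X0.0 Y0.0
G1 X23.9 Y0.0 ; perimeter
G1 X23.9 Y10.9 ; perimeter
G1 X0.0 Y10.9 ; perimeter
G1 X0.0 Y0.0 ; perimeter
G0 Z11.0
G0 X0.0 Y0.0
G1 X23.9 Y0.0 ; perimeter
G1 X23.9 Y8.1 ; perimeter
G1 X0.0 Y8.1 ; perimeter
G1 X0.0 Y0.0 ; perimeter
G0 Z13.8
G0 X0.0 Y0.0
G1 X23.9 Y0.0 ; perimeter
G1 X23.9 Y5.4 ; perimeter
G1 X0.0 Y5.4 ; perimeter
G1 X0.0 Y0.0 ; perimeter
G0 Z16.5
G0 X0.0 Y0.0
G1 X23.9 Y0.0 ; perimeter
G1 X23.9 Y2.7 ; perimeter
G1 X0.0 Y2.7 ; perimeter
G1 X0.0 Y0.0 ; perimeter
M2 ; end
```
solid part
  facet normal 0.0000 0.0000 -1.0000
    outer loop
      vertex 23.9 19.0 0.0
      vertex 23.9 0.0 0.0
      vertex 0.0 0.0 0.0
    endloop
  endfacet
  facet normal 0.0000 0.0000 -1.0000
    outer loop
      vertex 0.0 19.0 0.0
      vertex 23.9 19.0 0.0
      vertex 0.0 0.0 0.0
    endloop
  endfacet
  facet normal 0.0000 -1.0000 0.0000
    outer loop
      vertex 0.0 0.0 0.0
      vertex 23.9 0.0 0.0
      vertex 23.9 0.0 19.3
    endloop
  endfacet
  facet normal 0.0000 -1.0000 0.0000
    outer loop
      vertex 0.0 0.0 0.0
      vertex 23.9 0.0 19.3
      vertex 0.0 0.0 19.3
    endloop
  endfacet
  facet normal 0.0000 0.7126 0.7015
    outer loop
      vertex 0.0 0.0 19.3
      vertex 23.9 0.0 19.3
      vertex 23.9 19.0 0.0
    endloop
  endfacet
  facet normal 0.0000 0.7126 0.7015
    outer loop
      vertex 0.0 0.0 19.3
      vertex 23.9 19.0 0.0
      vertex 0.0 19.0 0.0
    endloop
  endfacet
  facet normal -1.0000 0.0000 0.0000
    outer loop
      vertex 0.0 0.0 19.3
      vertex 0.0 19.0 0.0
      vertex 0.0 0.0 0.0
    endloop
  endfacet
  facet normal 1.0000 0.0000 0.0000
    outer loop
      vertex 23.9 0.0 0.0
      vertex 23.9 19.0 0.0
      vertex 23.9 0.0 19.3
    endloop
  endfacet
endsolid part

The G0 Z moves step by Δz≈2.8 mm. The G1 loops shrink linearly with z, so the solid tapers from its base footprint up to z≈19.3. Closing with a flat bottom cap and the tapered top and triangulating gives 8 facets — a wedge (ramp): 23.9 × 19 mm base, rising to 19.3 mm along the y=0 edge and sloping linearly to z=0 at y=19.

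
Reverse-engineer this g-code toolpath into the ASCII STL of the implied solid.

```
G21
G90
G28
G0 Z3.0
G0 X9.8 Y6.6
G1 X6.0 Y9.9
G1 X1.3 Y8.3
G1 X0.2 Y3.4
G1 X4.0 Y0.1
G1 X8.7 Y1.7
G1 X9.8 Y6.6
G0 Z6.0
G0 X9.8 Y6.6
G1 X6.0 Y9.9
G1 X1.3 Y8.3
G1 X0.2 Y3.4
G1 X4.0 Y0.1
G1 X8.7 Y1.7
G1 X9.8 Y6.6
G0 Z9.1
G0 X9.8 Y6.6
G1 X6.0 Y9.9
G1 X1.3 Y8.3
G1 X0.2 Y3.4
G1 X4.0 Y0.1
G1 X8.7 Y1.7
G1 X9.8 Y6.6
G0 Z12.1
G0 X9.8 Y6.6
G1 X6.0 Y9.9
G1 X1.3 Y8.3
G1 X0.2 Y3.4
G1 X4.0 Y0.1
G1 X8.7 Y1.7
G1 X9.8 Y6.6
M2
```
solid part
  facet normal 0.0000 0.0000 -1.0000
    outer loop
      vertex 1.3 8.3 0.0
      vertex 6.0 9.9 0.0
      vertex 9.8 6.6 0.0
    endloop
  endfacet
  facet normal 0.0000 0.0000 -1.0000
    outer loop
      vertex 0.2 3.4 0.0
      vertex 1.3 8.3 0.0
      vertex 9.8 6.6 0.0
    endloop
  endfacet
  facet normal 0.0000 0.0000 -1.0000
    outer loop
      vertex 4.0 0.1 0.0
      vertex 0.2 3.4 0.0
      vertex 9.8 6.6 0.0
    endloop
  endfacet
  facet normal 0.0000 0.0000 -1.0000
    outer loop
      vertex 8.7 1.7 0.0
      vertex 4.0 0.1 0.0
      vertex 9.8 6.6 0.0
    endloop
  endfacet
  facet normal 0.0000 0.0000 1.0000
    outer loop
      vertex 9.8 6.6 12.1
      vertex 6.0 9.9 12.1
      vertex 1.3 8.3 12.1
    endloop
  endfacet
  facet normal 0.0000 0.0000 1.0000
    outer loop
      vertex 9.8 6.6 12.1
      vertex 1.3 8.3 12.1
      vertex 0.2 3.4 12.1
    endloop
  endfacet
  facet normal 0.0000 0.0000 1.0000
    outer loop
      vertex 9.8 6.6 12.1
      vertex 0.2 3.4 12.1
      vertex 4.0 0.1 12.1
    endloop
  endfacet
  facet normal 0.0000 0.0000 1.0000
    outer loop
      vertex 9.8 6.6 12.1
      vertex 4.0 0.1 12.1
      vertex 8.7 1.7 12.1
    endloop
  endfacet
  facet normal 0.6557 0.7550 0.0000
    outer loop
      vertex 9.8 6.6 0.0
      vertex 6.0 9.9 0.0
      vertex 6.0 9.9 12.1
    endloop
  endfacet
  facet normal 0.6557 0.7550 0.0000
    outer loop
      vertex 9.8 6.6 0.0
      vertex 6.0 9.9 12.1
      vertex 9.8 6.6 12.1
    endloop
  endfacet
  facet normal -0.3223 0.9466 0.0000
    outer loop
      vertex 6.0 9.9 0.0
      vertex 1.3 8.3 0.0
      vertex 1.3 8.3 12.1
    endloop
  endfacet
  facet normal -0.3223 0.9466 0.0000
    outer loop
      vertex 6.0 9.9 0.0
      vertex 1.3 8.3 12.1
      vertex 6.0 9.9 12.1
    endloop
  endfacet
  facet normal -0.9757 0.2190 0.0000
    outer loop
      vertex 1.3 8.3 0.0
      vertex 0.2 3.4 0.0
      vertex 0.2 3.4 12.1
    endloop
  endfacet
  facet normal -0.9757 0.2190 0.0000
    outer loop
      vertex 1.3 8.3 0.0
      vertex 0.2 3.4 12.1
      vertex 1.3 8.3 12.1
    endloop
  endfacet
  facet normal -0.6557 -0.7550 0.0000
    outer loop
      vertex 0.2 3.4 0.0
      vertex 4.0 0.1 0.0
      vertex 4.0 0.1 12.1
    endloop
  endfacet
  facet normal -0.6557 -0.7550 0.0000
    outer loop
      vertex 0.2 3.4 0.0
      vertex 4.0 0.1 12.1
      vertex 0.2 3.4 12.1
    endloop
  endfacet
  facet normal 0.3223 -0.9466 0.0000
    outer loop
      vertex 4.0 0.1 0.0
      vertex 8.7 1.7 0.0
      vertex 8.7 1.7 12.1
    endloop
  endfacet
  facet normal 0.3223 -0.9466 0.0000
    outer loop
      vertex 4.0 0.1 0.0
      vertex 8.7 1.7 12.1
      vertex 4.0 0.1 12.1
    endloop
  endfacet
  facet normal 0.9757 -0.2190 0.0000
    outer loop
      vertex 8.7 1.7 0.0
      vertex 9.8 6.6 0.0
      vertex 9.8 6.6 12.1
    endloop
  endfacet
  facet normal 0.9757 -0.2190 0.0000
    outer loop
      vertex 8.7 1.7 0.0
      vertex 9.8 6.6 12.1
      vertex 8.7 1.7 12.1
    endloop
  endfacet
endsolid part

The G0 Z moves step by Δz≈3.0 mm. Every layer's G1 loop is the same polygon, so the solid is a straight extrusion of it from z=0 to z≈12.1. Closing with flat bottom and top caps and triangulating gives 20 facets — a regular 6-sided prism (a cylinder approximated with 6 flat sides), circumscribed radius ≈ 5 mm, height ≈ 12.1 mm.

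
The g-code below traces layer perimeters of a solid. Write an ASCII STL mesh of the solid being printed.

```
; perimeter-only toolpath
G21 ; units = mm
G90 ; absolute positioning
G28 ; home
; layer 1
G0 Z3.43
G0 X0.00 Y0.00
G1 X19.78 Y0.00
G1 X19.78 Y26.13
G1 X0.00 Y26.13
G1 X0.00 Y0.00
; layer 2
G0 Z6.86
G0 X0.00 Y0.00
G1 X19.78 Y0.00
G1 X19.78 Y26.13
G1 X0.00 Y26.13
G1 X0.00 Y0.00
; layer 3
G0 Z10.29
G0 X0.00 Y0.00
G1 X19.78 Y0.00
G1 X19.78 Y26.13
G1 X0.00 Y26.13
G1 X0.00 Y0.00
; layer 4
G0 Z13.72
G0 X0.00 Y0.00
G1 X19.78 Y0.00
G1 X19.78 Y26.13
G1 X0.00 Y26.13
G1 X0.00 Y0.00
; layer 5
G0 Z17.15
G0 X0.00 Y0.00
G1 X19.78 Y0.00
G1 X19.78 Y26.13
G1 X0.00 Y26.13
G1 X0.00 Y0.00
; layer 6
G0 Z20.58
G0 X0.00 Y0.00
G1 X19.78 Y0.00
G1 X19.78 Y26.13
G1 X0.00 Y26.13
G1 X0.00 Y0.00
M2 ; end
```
solid part
  facet normal 0.0000 0.0000 -1.0000
    outer loop
      vertex 19.78 26.13 0.00
      vertex 19.78 0.00 0.00
      vertex 0.00 0.00 0.00
    endloop
  endfacet
  facet normal 0.0000 0.0000 -1.0000
    outer loop
      vertex 0.00 26.13 0.00
      vertex 19.78 26.13 0.00
      vertex 0.00 0.00 0.00
    endloop
  endfacet
  facet normal 0.0000 0.0000 1.0000
    outer loop
      vertex 0.00 0.00 20.58
      vertex 19.78 0.00 20.58
      vertex 19.78 26.13 20.58
    endloop
  endfacet
  facet normal 0.0000 0.0000 1.0000
    outer loop
      vertex 0.00 0.00 20.58
      vertex 19.78 26.13 20.58
      vertex 0.00 26.13 20.58
    endloop
  endfacet
  facet normal 0.0000 -1.0000 0.0000
    outer loop
      vertex 0.00 0.00 0.00
      vertex 19.78 0.00 0.00
      vertex 19.78 0.00 20.58
    endloop
  endfacet
  facet normal 0.0000 -1.0000 0.0000
    outer loop
      vertex 0.00 0.00 0.00
      vertex 19.78 0.00 20.58
      vertex 0.00 0.00 20.58
    endloop
  endfacet
  facet normal 0.0000 1.0000 0.0000
    outer loop
      vertex 19.78 26.13 20.58
      vertex 19.78 26.13 0.00
      vertex 0.00 26.13 0.00
    endloop
  endfacet
  facet normal 0.0000 1.0000 0.0000
    outer loop
      vertex 0.00 26.13 20.58
      vertex 19.78 26.13 20.58
      vertex 0.00 26.13 0.00
    endloop
  endfacet
  facet normal -1.0000 0.0000 0.0000
    outer loop
      vertex 0.00 26.13 20.58
      vertex 0.00 26.13 0.00
      vertex 0.00 0.00 0.00
    endloop
  endfacet
  facet normal -1.0000 0.0000 0.0000
    outer loop
      vertex 0.00 0.00 20.58
      vertex 0.00 26.13 20.58
      vertex 0.00 0.00 0.00
    endloop
  endfacet
  facet normal 1.0000 0.0000 0.0000
    outer loop
      vertex 19.78 0.00 0.00
      vertex 19.78 26.13 0.00
      vertex 19.78 26.13 20.58
    endloop
  endfacet
  facet normal 1.0000 0.0000 0.0000
    outer loop
      vertex 19.78 0.00 0.00
      vertex 19.78 26.13 20.58
      vertex 19.78 0.00 20.58
    endloop
  endfacet
endsolid part

The G0 Z moves step by Δz≈3.43 mm. Every layer's G1 loop is the same polygon, so the solid is a straight extrusion of it from z=0 to z≈20.6. Closing with flat bottom and top caps and triangulating gives 12 facets — a rectangular box, roughly 19.8 × 26.1 mm footprint and 20.6 mm tall.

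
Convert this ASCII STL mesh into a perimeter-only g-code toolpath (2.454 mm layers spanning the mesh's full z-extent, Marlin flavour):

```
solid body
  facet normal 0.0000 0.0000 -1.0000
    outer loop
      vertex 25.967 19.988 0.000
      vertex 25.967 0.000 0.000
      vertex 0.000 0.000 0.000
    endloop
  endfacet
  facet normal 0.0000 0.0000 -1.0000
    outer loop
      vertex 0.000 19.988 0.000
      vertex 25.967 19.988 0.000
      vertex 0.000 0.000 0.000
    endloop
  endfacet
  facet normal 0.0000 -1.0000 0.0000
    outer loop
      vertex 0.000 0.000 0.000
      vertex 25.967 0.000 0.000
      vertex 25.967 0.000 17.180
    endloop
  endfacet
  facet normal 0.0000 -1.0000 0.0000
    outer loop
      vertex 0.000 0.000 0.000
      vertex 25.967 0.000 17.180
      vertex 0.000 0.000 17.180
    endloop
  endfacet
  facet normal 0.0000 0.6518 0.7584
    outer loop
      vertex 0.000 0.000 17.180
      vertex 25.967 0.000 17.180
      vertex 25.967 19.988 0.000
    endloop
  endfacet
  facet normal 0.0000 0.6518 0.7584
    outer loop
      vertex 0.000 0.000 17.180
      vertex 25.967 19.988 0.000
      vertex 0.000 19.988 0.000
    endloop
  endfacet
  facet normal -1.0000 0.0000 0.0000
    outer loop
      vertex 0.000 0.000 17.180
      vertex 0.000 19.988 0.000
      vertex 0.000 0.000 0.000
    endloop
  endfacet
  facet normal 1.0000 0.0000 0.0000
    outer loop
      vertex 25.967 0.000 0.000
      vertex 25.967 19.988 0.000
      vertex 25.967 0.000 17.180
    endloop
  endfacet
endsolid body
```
; perimeter-only toolpath
G21 ; units = mm
G90 ; absolute positioning
G28 ; home
; layer 1
G0 Z2.454
G0 X0.000 Y0.000
G1 X25.967 Y0.000
G1 X25.967 Y17.133
G1 X0.000 Y17.133
G1 X0.000 Y0.000
; layer 2
G0 Z4.909
G0 X0.000 Y0.000
G1 X25.967 Y0.000
G1 X25.967 Y14.277
G1 X0.000 Y14.277
G1 X0.000 Y0.000
; layer 3
G0 Z7.363
G0 X0.000 Y0.000
G1 X25.967 Y0.000
G1 X25.967 Y11.422
G1 X0.000 Y11.422
G1 X0.000 Y0.000
; layer 4
G0 Z9.817
G0 X0.000 Y0.000
G1 X25.967 Y0.000
G1 X25.967 Y8.566
G1 X0.000 Y8.566
G1 X0.000 Y0.000
; layer 5
G0 Z12.271
G0 X0.000 Y0.000
G1 X25.967 Y0.000
G1 X25.967 Y5.711
G1 X0.000 Y5.711
G1 X0.000 Y0.000
; layer 6
G0 Z14.726
G0 X0.000 Y0.000
G1 X25.967 Y0.000
G1 X25.967 Y2.855
G1 X0.000 Y2.855
G1 X0.000 Y0.000
M2 ; end

The solid is a wedge (ramp): 26 × 20 mm base, rising to 17.2 mm along the y=0 edge and sloping linearly to z=0 at y=20. Slicing at Δz = 2.454 mm — 7 equal slices spanning the solid's height, so layer i sits at z = i·h/7 — gives 6 non-empty perimeters. Each is a 4-segment closed polygon; G0 lifts to the layer z and rapids to the start vertex, then G1 traces the edges. The cross-section shrinks linearly with z (the slice at the apex is degenerate and omitted).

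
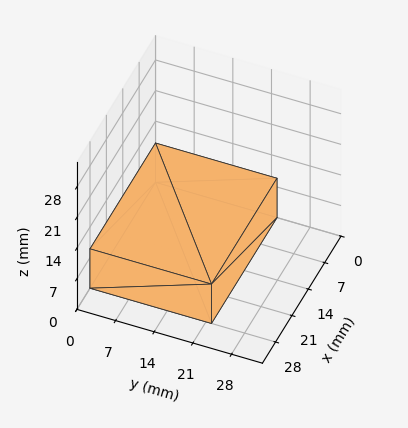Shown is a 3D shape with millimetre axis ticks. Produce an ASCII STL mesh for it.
Reading the render: the shape is a rectangular box, roughly 28 × 22 mm footprint and 9 mm tall (dimensions read to the nearest mm from the axis ticks). For the STL, each face is triangulated and given an outward normal.

solid part
  facet normal 0.0000 0.0000 -1.0000
    outer loop
      vertex 28.000 22.000 0.000
      vertex 28.000 0.000 0.000
      vertex 0.000 0.000 0.000
    endloop
  endfacet
  facet normal 0.0000 0.0000 -1.0000
    outer loop
      vertex 0.000 22.000 0.000
      vertex 28.000 22.000 0.000
      vertex 0.000 0.000 0.000
    endloop
  endfacet
  facet normal 0.0000 0.0000 1.0000
    outer loop
      vertex 0.000 0.000 9.000
      vertex 28.000 0.000 9.000
      vertex 28.000 22.000 9.000
    endloop
  endfacet
  facet normal 0.0000 0.0000 1.0000
    outer loop
      vertex 0.000 0.000 9.000
      vertex 28.000 22.000 9.000
      vertex 0.000 22.000 9.000
    endloop
  endfacet
  facet normal 0.0000 -1.0000 0.0000
    outer loop
      vertex 0.000 0.000 0.000
      vertex 28.000 0.000 0.000
      vertex 28.000 0.000 9.000
    endloop
  endfacet
  facet normal 0.0000 -1.0000 0.0000
    outer loop
      vertex 0.000 0.000 0.000
      vertex 28.000 0.000 9.000
      vertex 0.000 0.000 9.000
    endloop
  endfacet
  facet normal 0.0000 1.0000 0.0000
    outer loop
      vertex 28.000 22.000 9.000
      vertex 28.000 22.000 0.000
      vertex 0.000 22.000 0.000
    endloop
  endfacet
  facet normal 0.0000 1.0000 0.0000
    outer loop
      vertex 0.000 22.000 9.000
      vertex 28.000 22.000 9.000
      vertex 0.000 22.000 0.000
    endloop
  endfacet
  facet normal -1.0000 0.0000 0.0000
    outer loop
      vertex 0.000 22.000 9.000
      vertex 0.000 22.000 0.000
      vertex 0.000 0.000 0.000
    endloop
  endfacet
  facet normal -1.0000 0.0000 0.0000
    outer loop
      vertex 0.000 0.000 9.000
      vertex 0.000 22.000 9.000
      vertex 0.000 0.000 0.000
    endloop
  endfacet
  facet normal 1.0000 0.0000 0.0000
    outer loop
      vertex 28.000 0.000 0.000
      vertex 28.000 22.000 0.000
      vertex 28.000 22.000 9.000
    endloop
  endfacet
  facet normal 1.0000 0.0000 0.0000
    outer loop
      vertex 28.000 0.000 0.000
      vertex 28.000 22.000 9.000
      vertex 28.000 0.000 9.000
    endloop
  endfacet
endsolid part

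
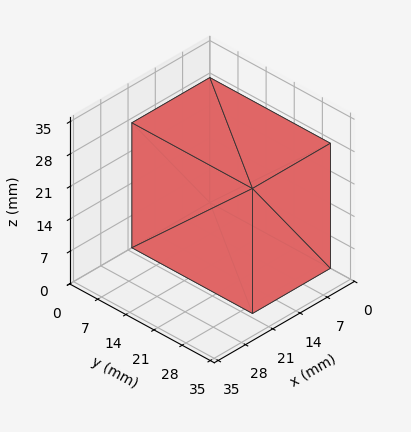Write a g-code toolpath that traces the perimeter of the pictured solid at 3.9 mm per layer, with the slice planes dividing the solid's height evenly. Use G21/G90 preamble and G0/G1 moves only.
Reading the render: the shape is a rectangular box, roughly 20 × 30 mm footprint and 27 mm tall (dimensions read to the nearest mm from the axis ticks). For the g-code, the solid's height is divided into equal slices at the stated Δz and each level perimeter traced with G1 moves after a G0 lift.

; perimeter-only toolpath
G21 ; units = mm
G90 ; absolute positioning
G28 ; home
; layer 1
G0 Z3.9
G0 X0.0 Y0.0
G1 X20.0 Y0.0
G1 X20.0 Y30.0
G1 X0.0 Y30.0
G1 X0.0 Y0.0
; layer 2
G0 Z7.7
G0 X0.0 Y0.0
G1 X20.0 Y0.0
G1 X20.0 Y30.0
G1 X0.0 Y30.0
G1 X0.0 Y0.0
; layer 3
G0 Z11.6
G0 X0.0 Y0.0
G1 X20.0 Y0.0
G1 X20.0 Y30.0
G1 X0.0 Y30.0
G1 X0.0 Y0.0
; layer 4
G0 Z15.4
G0 X0.0 Y0.0
G1 X20.0 Y0.0
G1 X20.0 Y30.0
G1 X0.0 Y30.0
G1 X0.0 Y0.0
; layer 5
G0 Z19.3
G0 X0.0 Y0.0
G1 X20.0 Y0.0
G1 X20.0 Y30.0
G1 X0.0 Y30.0
G1 X0.0 Y0.0
; layer 6
G0 Z23.1
G0 X0.0 Y0.0
G1 X20.0 Y0.0
G1 X20.0 Y30.0
G1 X0.0 Y30.0
G1 X0.0 Y0.0
; layer 7
G0 Z27.0
G0 X0.0 Y0.0
G1 X20.0 Y0.0
G1 X20.0 Y30.0
G1 X0.0 Y30.0
G1 X0.0 Y0.0
M2 ; end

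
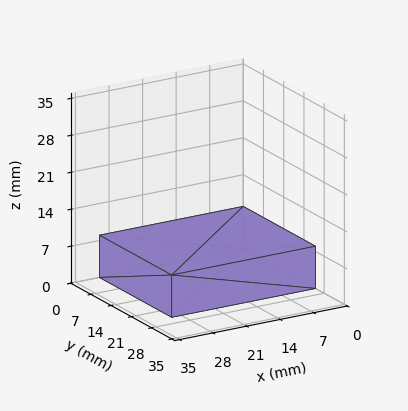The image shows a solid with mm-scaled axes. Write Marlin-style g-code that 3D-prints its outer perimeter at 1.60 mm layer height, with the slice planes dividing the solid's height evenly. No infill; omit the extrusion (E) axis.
Reading the render: the shape is a rectangular box, roughly 30 × 25 mm footprint and 8 mm tall (dimensions read to the nearest mm from the axis ticks). For the g-code, the solid's height is divided into equal slices at the stated Δz and each level perimeter traced with G1 moves after a G0 lift.

; perimeter-only toolpath
G21 ; units = mm
G90 ; absolute positioning
G28 ; home
; layer 1
G0 Z1.60
G0 X0.00 Y0.00
G1 X30.00 Y0.00
G1 X30.00 Y25.00
G1 X0.00 Y25.00
G1 X0.00 Y0.00
; layer 2
G0 Z3.20
G0 X0.00 Y0.00
G1 X30.00 Y0.00
G1 X30.00 Y25.00
G1 X0.00 Y25.00
G1 X0.00 Y0.00
; layer 3
G0 Z4.80
G0 X0.00 Y0.00
G1 X30.00 Y0.00
G1 X30.00 Y25.00
G1 X0.00 Y25.00
G1 X0.00 Y0.00
; layer 4
G0 Z6.40
G0 X0.00 Y0.00
G1 X30.00 Y0.00
G1 X30.00 Y25.00
G1 X0.00 Y25.00
G1 X0.00 Y0.00
; layer 5
G0 Z8.00
G0 X0.00 Y0.00
G1 X30.00 Y0.00
G1 X30.00 Y25.00
G1 X0.00 Y25.00
G1 X0.00 Y0.00
M2 ; end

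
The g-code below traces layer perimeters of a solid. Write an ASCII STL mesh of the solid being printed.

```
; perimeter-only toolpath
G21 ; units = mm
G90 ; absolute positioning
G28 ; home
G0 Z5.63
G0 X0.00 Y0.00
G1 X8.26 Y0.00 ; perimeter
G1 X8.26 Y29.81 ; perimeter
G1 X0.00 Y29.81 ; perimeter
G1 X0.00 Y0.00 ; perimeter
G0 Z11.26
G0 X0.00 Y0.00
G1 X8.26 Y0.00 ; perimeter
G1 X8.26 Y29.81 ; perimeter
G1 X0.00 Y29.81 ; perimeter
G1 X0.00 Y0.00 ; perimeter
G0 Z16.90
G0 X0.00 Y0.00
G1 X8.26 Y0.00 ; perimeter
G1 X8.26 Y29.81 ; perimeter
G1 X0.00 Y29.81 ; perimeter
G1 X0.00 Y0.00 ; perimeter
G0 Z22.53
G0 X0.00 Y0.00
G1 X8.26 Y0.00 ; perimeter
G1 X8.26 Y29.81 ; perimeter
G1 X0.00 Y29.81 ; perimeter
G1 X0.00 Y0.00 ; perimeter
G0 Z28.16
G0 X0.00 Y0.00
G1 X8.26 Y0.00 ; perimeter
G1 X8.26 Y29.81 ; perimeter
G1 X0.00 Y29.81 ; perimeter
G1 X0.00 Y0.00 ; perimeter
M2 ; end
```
solid part
  facet normal 0.0000 0.0000 -1.0000
    outer loop
      vertex 8.26 29.81 0.00
      vertex 8.26 0.00 0.00
      vertex 0.00 0.00 0.00
    endloop
  endfacet
  facet normal 0.0000 0.0000 -1.0000
    outer loop
      vertex 0.00 29.81 0.00
      vertex 8.26 29.81 0.00
      vertex 0.00 0.00 0.00
    endloop
  endfacet
  facet normal 0.0000 0.0000 1.0000
    outer loop
      vertex 0.00 0.00 28.16
      vertex 8.26 0.00 28.16
      vertex 8.26 29.81 28.16
    endloop
  endfacet
  facet normal 0.0000 0.0000 1.0000
    outer loop
      vertex 0.00 0.00 28.16
      vertex 8.26 29.81 28.16
      vertex 0.00 29.81 28.16
    endloop
  endfacet
  facet normal 0.0000 -1.0000 0.0000
    outer loop
      vertex 0.00 0.00 0.00
      vertex 8.26 0.00 0.00
      vertex 8.26 0.00 28.16
    endloop
  endfacet
  facet normal 0.0000 -1.0000 0.0000
    outer loop
      vertex 0.00 0.00 0.00
      vertex 8.26 0.00 28.16
      vertex 0.00 0.00 28.16
    endloop
  endfacet
  facet normal 0.0000 1.0000 0.0000
    outer loop
      vertex 8.26 29.81 28.16
      vertex 8.26 29.81 0.00
      vertex 0.00 29.81 0.00
    endloop
  endfacet
  facet normal 0.0000 1.0000 0.0000
    outer loop
      vertex 0.00 29.81 28.16
      vertex 8.26 29.81 28.16
      vertex 0.00 29.81 0.00
    endloop
  endfacet
  facet normal -1.0000 0.0000 0.0000
    outer loop
      vertex 0.00 29.81 28.16
      vertex 0.00 29.81 0.00
      vertex 0.00 0.00 0.00
    endloop
  endfacet
  facet normal -1.0000 0.0000 0.0000
    outer loop
      vertex 0.00 0.00 28.16
      vertex 0.00 29.81 28.16
      vertex 0.00 0.00 0.00
    endloop
  endfacet
  facet normal 1.0000 0.0000 0.0000
    outer loop
      vertex 8.26 0.00 0.00
      vertex 8.26 29.81 0.00
      vertex 8.26 29.81 28.16
    endloop
  endfacet
  facet normal 1.0000 0.0000 0.0000
    outer loop
      vertex 8.26 0.00 0.00
      vertex 8.26 29.81 28.16
      vertex 8.26 0.00 28.16
    endloop
  endfacet
endsolid part

The G0 Z moves step by Δz≈5.63 mm. Every layer's G1 loop is the same polygon, so the solid is a straight extrusion of it from z=0 to z≈28.2. Closing with flat bottom and top caps and triangulating gives 12 facets — a rectangular box, roughly 8.26 × 29.8 mm footprint and 28.2 mm tall.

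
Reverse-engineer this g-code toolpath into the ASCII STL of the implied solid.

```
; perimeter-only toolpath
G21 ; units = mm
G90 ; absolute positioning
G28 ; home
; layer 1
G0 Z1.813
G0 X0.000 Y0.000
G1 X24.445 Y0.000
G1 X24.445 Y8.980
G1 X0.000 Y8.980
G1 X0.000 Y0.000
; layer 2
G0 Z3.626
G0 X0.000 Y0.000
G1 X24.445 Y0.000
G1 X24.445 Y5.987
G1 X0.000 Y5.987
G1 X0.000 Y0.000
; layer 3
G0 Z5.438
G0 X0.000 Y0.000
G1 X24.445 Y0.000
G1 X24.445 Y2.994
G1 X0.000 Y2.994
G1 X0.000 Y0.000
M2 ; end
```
solid part
  facet normal 0.0000 0.0000 -1.0000
    outer loop
      vertex 24.445 11.974 0.000
      vertex 24.445 0.000 0.000
      vertex 0.000 0.000 0.000
    endloop
  endfacet
  facet normal 0.0000 0.0000 -1.0000
    outer loop
      vertex 0.000 11.974 0.000
      vertex 24.445 11.974 0.000
      vertex 0.000 0.000 0.000
    endloop
  endfacet
  facet normal 0.0000 -1.0000 0.0000
    outer loop
      vertex 0.000 0.000 0.000
      vertex 24.445 0.000 0.000
      vertex 24.445 0.000 7.251
    endloop
  endfacet
  facet normal 0.0000 -1.0000 0.0000
    outer loop
      vertex 0.000 0.000 0.000
      vertex 24.445 0.000 7.251
      vertex 0.000 0.000 7.251
    endloop
  endfacet
  facet normal 0.0000 0.5180 0.8554
    outer loop
      vertex 0.000 0.000 7.251
      vertex 24.445 0.000 7.251
      vertex 24.445 11.974 0.000
    endloop
  endfacet
  facet normal 0.0000 0.5180 0.8554
    outer loop
      vertex 0.000 0.000 7.251
      vertex 24.445 11.974 0.000
      vertex 0.000 11.974 0.000
    endloop
  endfacet
  facet normal -1.0000 0.0000 0.0000
    outer loop
      vertex 0.000 0.000 7.251
      vertex 0.000 11.974 0.000
      vertex 0.000 0.000 0.000
    endloop
  endfacet
  facet normal 1.0000 0.0000 0.0000
    outer loop
      vertex 24.445 0.000 0.000
      vertex 24.445 11.974 0.000
      vertex 24.445 0.000 7.251
    endloop
  endfacet
endsolid part

The G0 Z moves step by Δz≈1.813 mm. The G1 loops shrink linearly with z, so the solid tapers from its base footprint up to z≈7.25. Closing with a flat bottom cap and the tapered top and triangulating gives 8 facets — a wedge (ramp): 24.4 × 12 mm base, rising to 7.25 mm along the y=0 edge and sloping linearly to z=0 at y=12.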